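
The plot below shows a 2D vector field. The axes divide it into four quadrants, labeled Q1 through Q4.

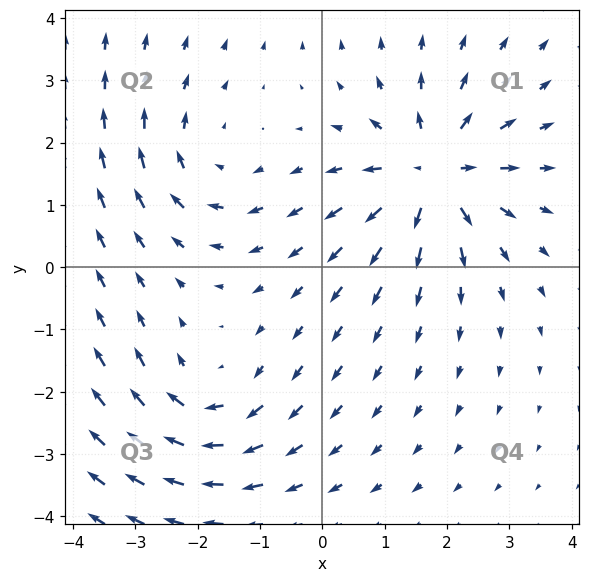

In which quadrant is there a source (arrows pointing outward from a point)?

The source sits at approximately (1.8, 1.5), which lies in quadrant Q1. The divergence there is about +5, positive as expected for a source.

Q1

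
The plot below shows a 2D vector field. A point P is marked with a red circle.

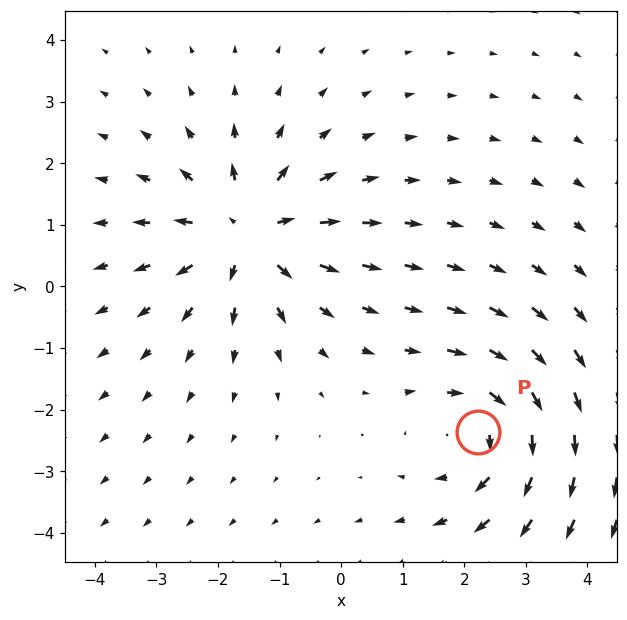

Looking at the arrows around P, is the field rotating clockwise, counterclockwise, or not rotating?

clockwise

Near P at (2.2, -2.4) the arrows circulate clockwise. The curl (z-component) there is about -3; negative curl means clockwise rotation.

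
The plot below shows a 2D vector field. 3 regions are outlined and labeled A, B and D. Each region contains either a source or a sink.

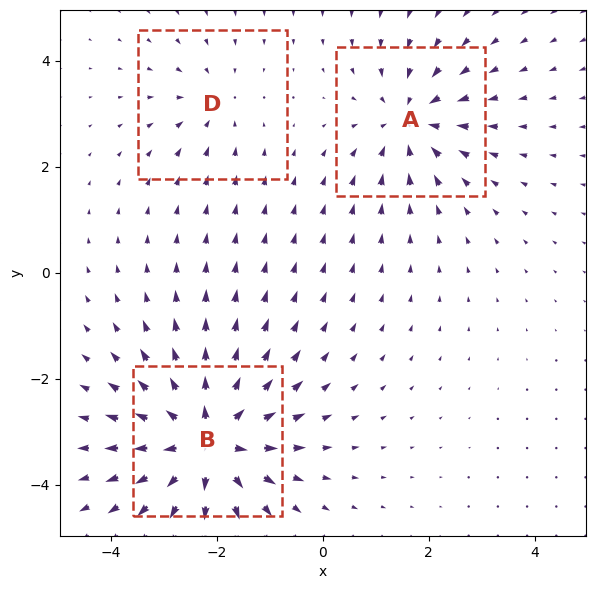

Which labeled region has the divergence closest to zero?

D

Divergence at each region's feature centre — A: about -4, B: about +5, D: about -2. Region D is closest to zero.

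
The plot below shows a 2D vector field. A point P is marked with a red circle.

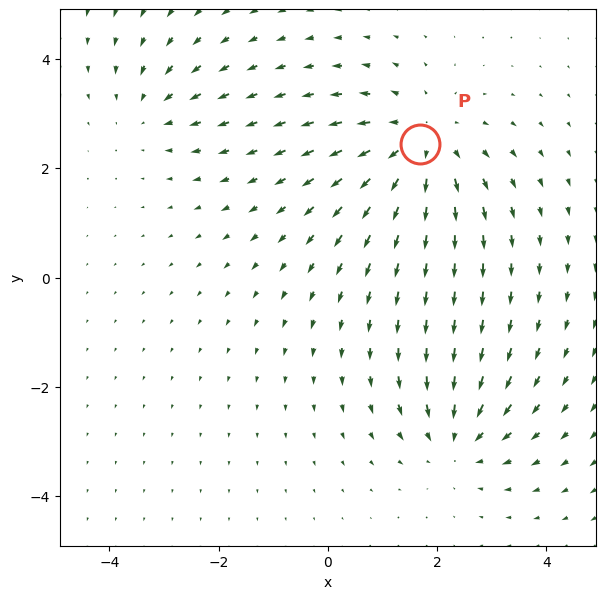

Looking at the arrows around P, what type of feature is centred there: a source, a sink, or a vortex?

source

At P (1.7, 2.4) the arrows spread outward. Divergence about +4, curl ≈0 — positive divergence with near-zero curl is a source.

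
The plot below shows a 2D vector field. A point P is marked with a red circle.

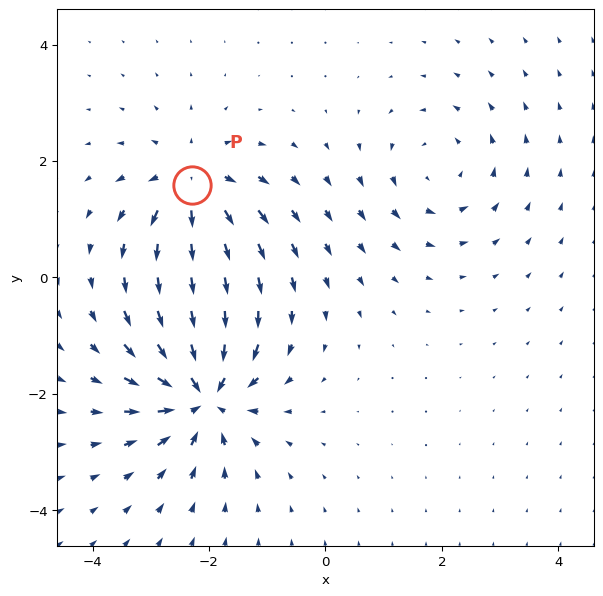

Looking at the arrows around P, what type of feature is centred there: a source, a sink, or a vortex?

source

At P (-2.3, 1.6) the arrows spread outward. Divergence about +5, curl ≈0 — positive divergence with near-zero curl is a source.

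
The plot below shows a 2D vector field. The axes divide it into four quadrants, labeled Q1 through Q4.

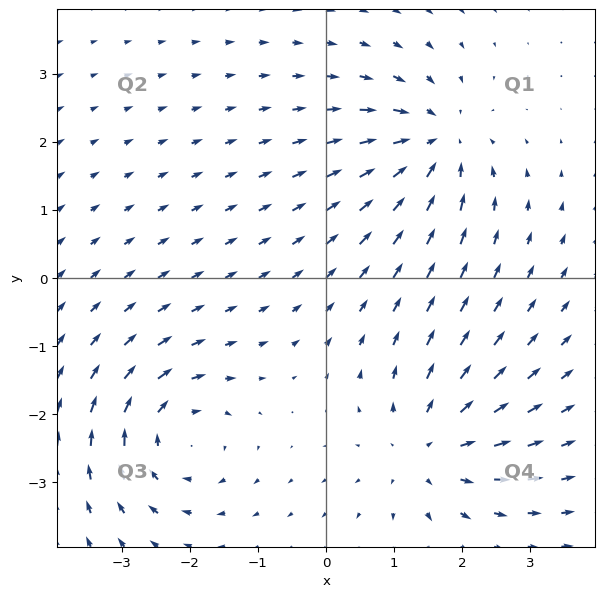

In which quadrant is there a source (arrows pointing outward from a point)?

The source sits at approximately (1.5, -2.5), which lies in quadrant Q4. The divergence there is about +4, positive as expected for a source.

Q4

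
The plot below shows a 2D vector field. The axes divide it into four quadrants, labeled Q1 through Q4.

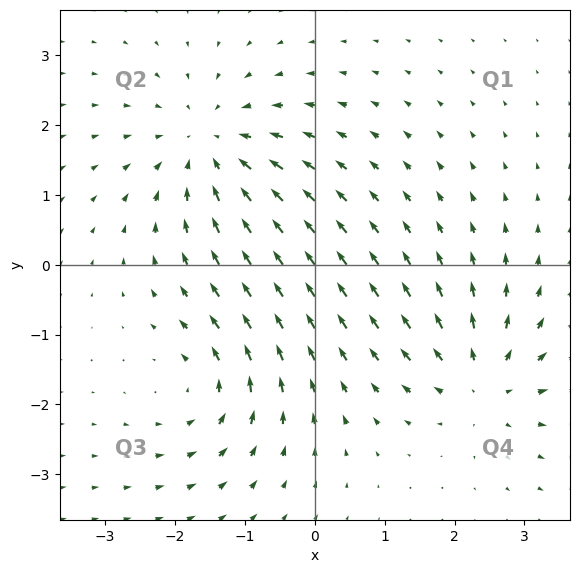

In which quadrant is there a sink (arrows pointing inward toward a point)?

The sink sits at approximately (-1.5, 1.7), which lies in quadrant Q2. The divergence there is about -4, negative as expected for a sink.

Q2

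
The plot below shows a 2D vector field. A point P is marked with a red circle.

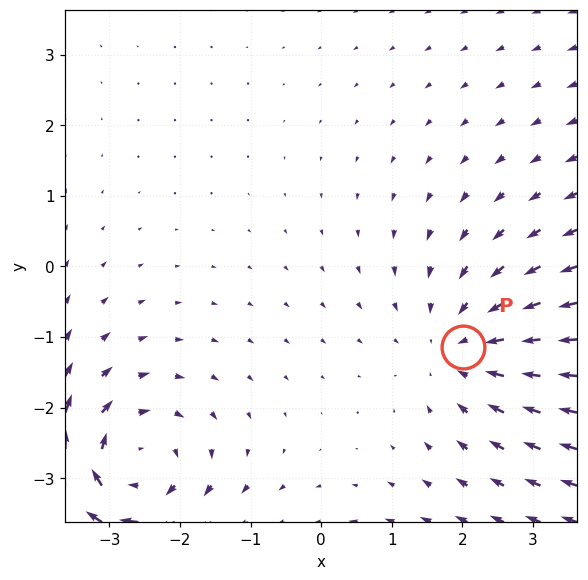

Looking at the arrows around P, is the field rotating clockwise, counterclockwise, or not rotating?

not rotating

Near P at (2.0, -1.1) the arrows show no circulation. The curl there is ≈0.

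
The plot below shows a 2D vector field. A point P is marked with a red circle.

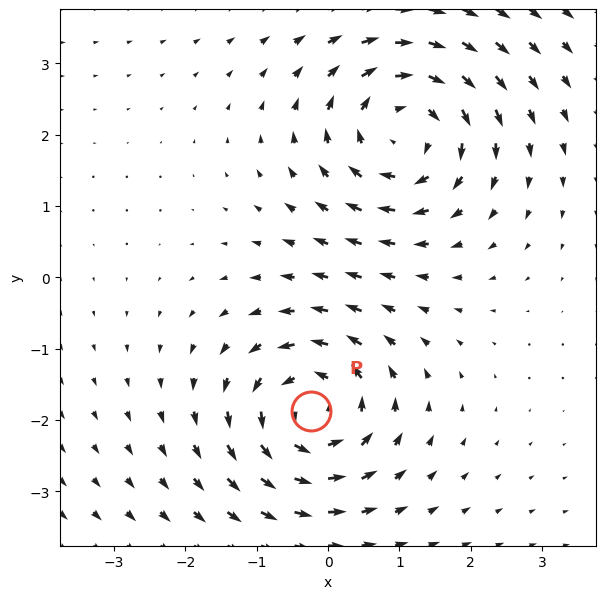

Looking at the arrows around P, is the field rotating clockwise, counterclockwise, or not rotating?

Near P at (-0.2, -1.9) the arrows circulate counterclockwise. The curl (z-component) there is about +5; positive curl means counterclockwise rotation.

counterclockwise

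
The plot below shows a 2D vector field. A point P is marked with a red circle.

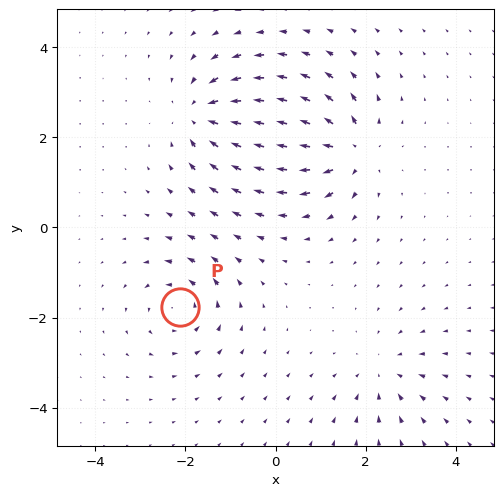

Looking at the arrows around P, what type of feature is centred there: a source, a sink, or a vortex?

At P (-2.1, -1.8) the arrows circulate counterclockwise. Divergence ≈0, curl about +5 — near-zero divergence with nonzero curl is a vortex.

vortex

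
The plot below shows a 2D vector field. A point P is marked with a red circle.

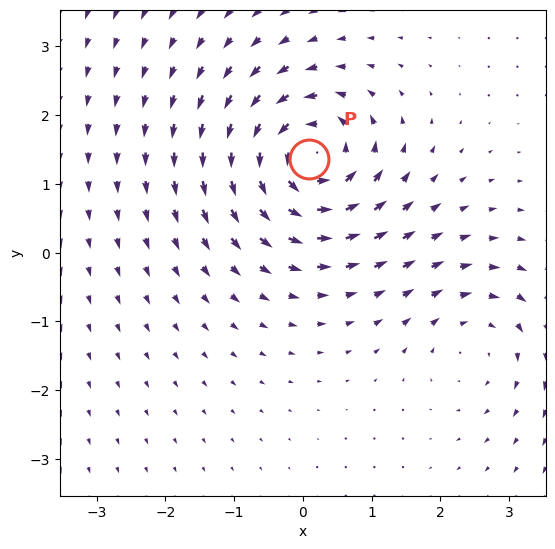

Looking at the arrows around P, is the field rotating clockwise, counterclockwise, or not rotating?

counterclockwise

Near P at (0.1, 1.4) the arrows circulate counterclockwise. The curl (z-component) there is about +6; positive curl means counterclockwise rotation.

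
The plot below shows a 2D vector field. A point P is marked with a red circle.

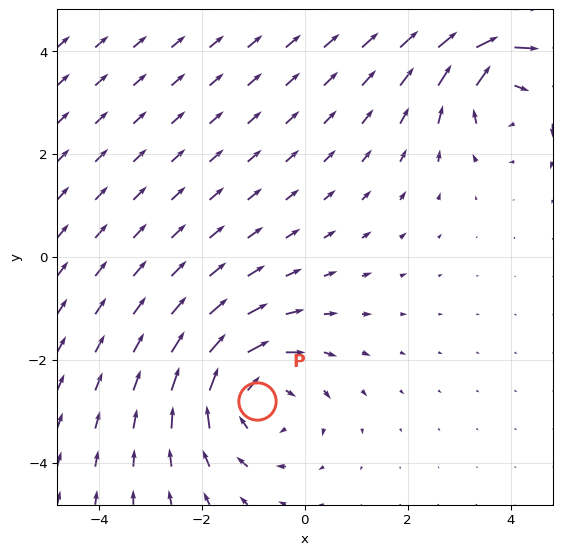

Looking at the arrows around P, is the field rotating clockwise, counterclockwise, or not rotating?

clockwise

Near P at (-0.9, -2.8) the arrows circulate clockwise. The curl (z-component) there is about -4; negative curl means clockwise rotation.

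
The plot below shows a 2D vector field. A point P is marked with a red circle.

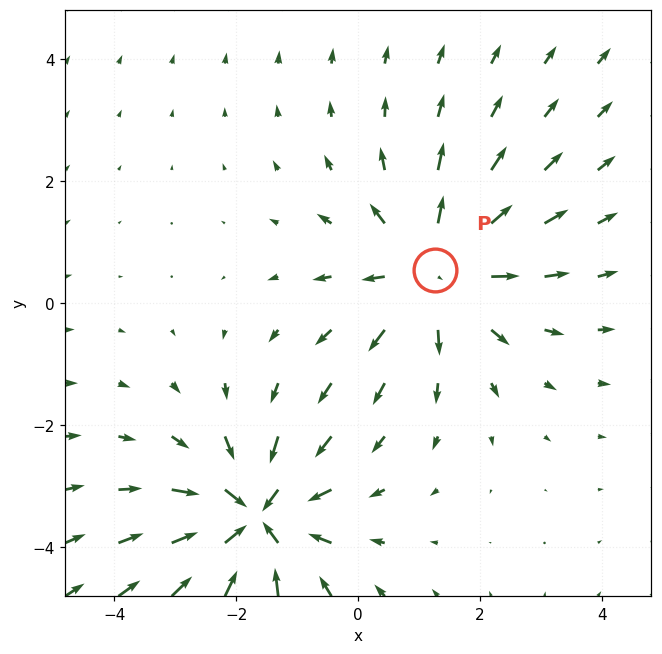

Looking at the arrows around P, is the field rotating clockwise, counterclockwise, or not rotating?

Near P at (1.3, 0.5) the arrows show no circulation. The curl there is ≈0.

not rotating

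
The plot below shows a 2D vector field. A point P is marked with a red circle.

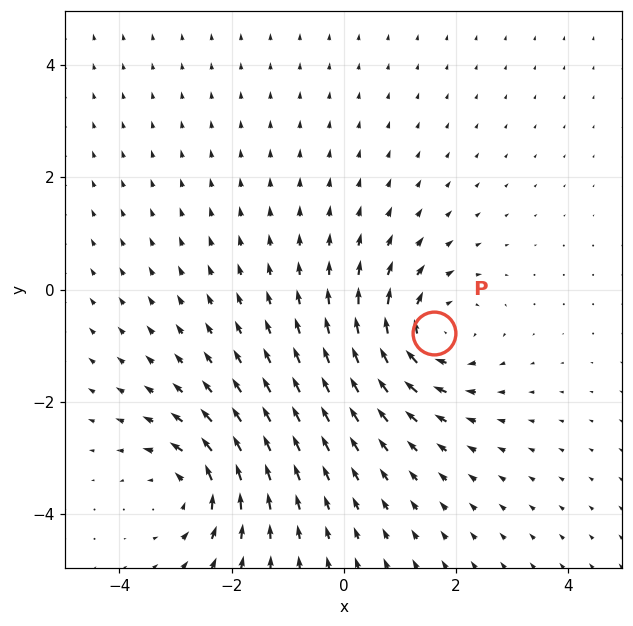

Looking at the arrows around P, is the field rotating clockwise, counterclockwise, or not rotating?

Near P at (1.6, -0.8) the arrows circulate clockwise. The curl (z-component) there is about -5; negative curl means clockwise rotation.

clockwise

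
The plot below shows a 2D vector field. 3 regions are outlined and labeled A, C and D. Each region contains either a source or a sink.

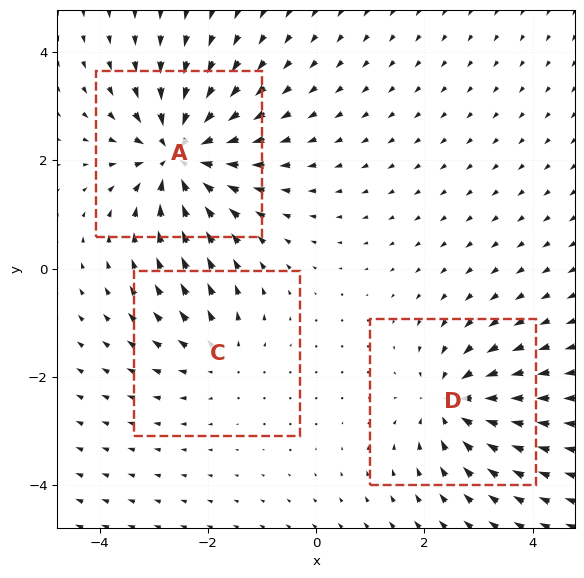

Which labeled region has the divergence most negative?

Divergence at each region's feature centre — A: about -6, C: about +2, D: about -4. Region A is most negative.

A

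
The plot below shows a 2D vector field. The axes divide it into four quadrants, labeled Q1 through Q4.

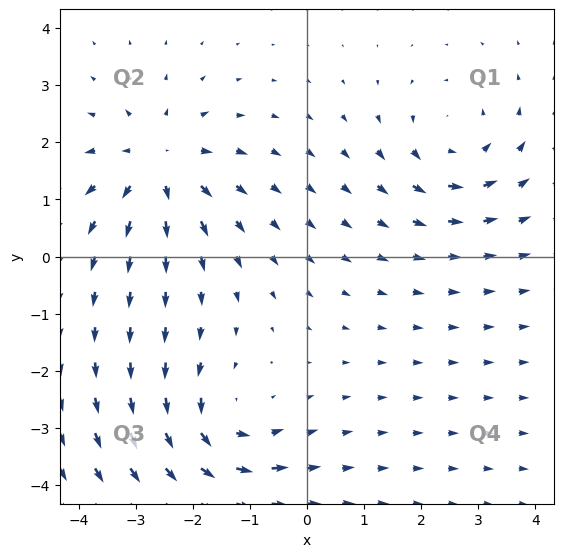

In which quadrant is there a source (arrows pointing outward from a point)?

The source sits at approximately (-2.6, 1.6), which lies in quadrant Q2. The divergence there is about +5, positive as expected for a source.

Q2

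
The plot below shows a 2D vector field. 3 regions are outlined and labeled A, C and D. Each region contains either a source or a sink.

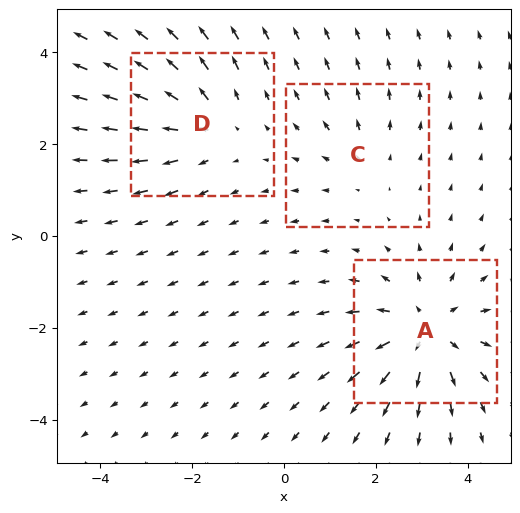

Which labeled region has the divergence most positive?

A

Divergence at each region's feature centre — A: about +4, C: about +2, D: about +3. Region A is most positive.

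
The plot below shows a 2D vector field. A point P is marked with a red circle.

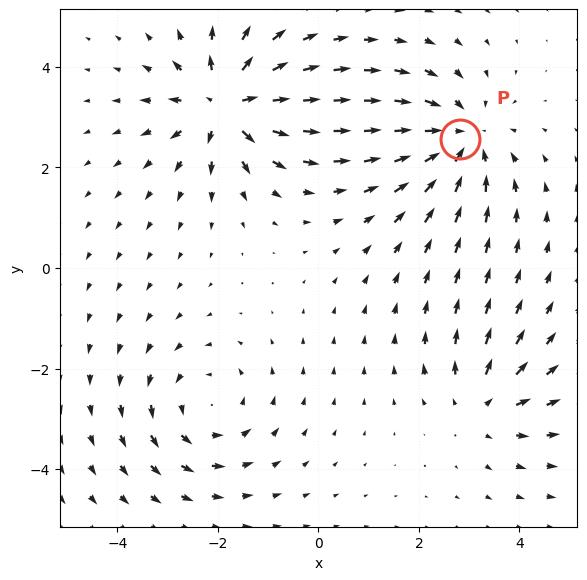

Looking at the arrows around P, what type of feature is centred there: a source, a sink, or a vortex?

sink

At P (2.8, 2.6) the arrows converge inward. Divergence about -5, curl ≈0 — negative divergence with near-zero curl is a sink.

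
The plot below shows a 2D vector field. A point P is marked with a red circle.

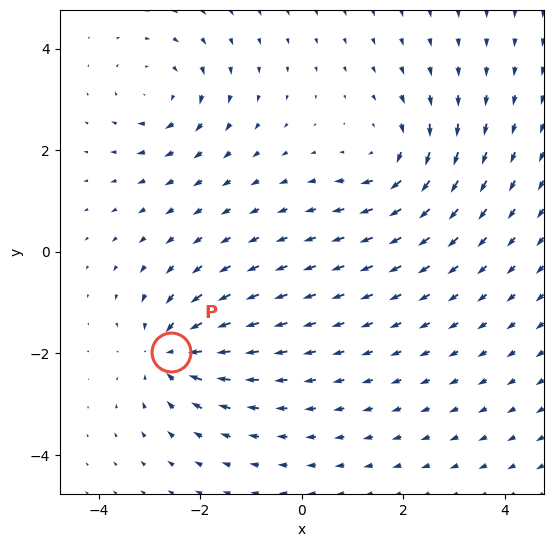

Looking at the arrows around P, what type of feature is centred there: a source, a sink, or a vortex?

At P (-2.6, -2.0) the arrows converge inward. Divergence about -5, curl ≈0 — negative divergence with near-zero curl is a sink.

sink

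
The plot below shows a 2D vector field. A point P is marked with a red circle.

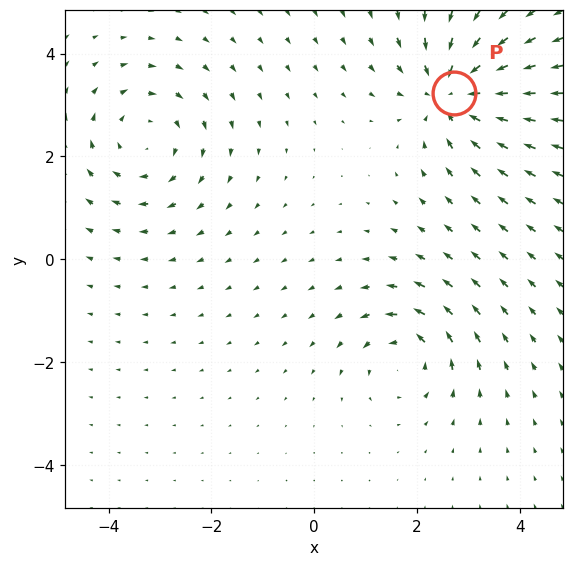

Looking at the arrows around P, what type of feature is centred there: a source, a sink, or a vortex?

At P (2.7, 3.2) the arrows converge inward. Divergence about -4, curl ≈0 — negative divergence with near-zero curl is a sink.

sink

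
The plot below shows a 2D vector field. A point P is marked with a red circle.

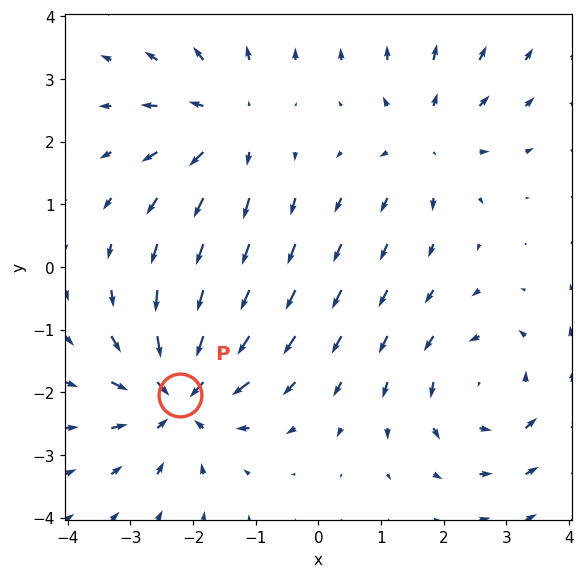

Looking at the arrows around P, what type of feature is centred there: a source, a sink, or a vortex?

sink

At P (-2.2, -2.0) the arrows converge inward. Divergence about -6, curl ≈0 — negative divergence with near-zero curl is a sink.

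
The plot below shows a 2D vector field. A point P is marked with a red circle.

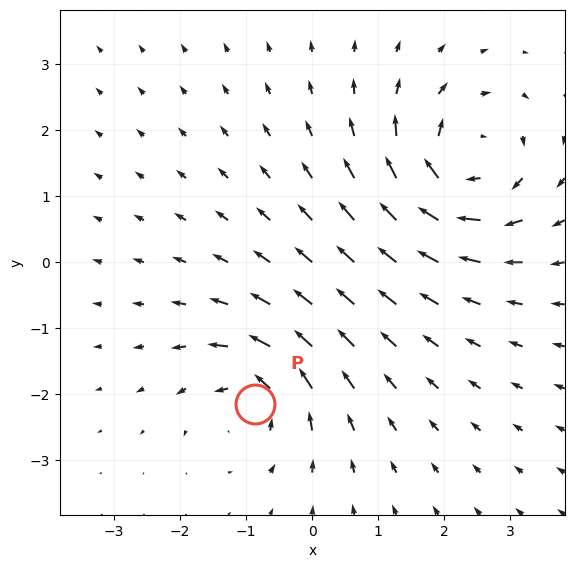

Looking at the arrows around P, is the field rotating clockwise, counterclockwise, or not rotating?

Near P at (-0.9, -2.1) the arrows circulate counterclockwise. The curl (z-component) there is about +4; positive curl means counterclockwise rotation.

counterclockwise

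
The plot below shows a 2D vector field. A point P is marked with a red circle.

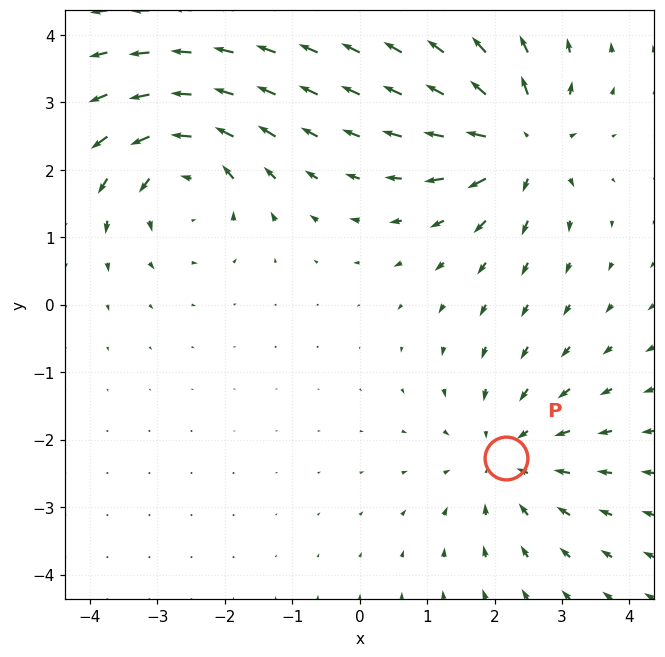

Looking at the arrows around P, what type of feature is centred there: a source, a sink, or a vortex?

At P (2.2, -2.3) the arrows converge inward. Divergence about -4, curl ≈0 — negative divergence with near-zero curl is a sink.

sink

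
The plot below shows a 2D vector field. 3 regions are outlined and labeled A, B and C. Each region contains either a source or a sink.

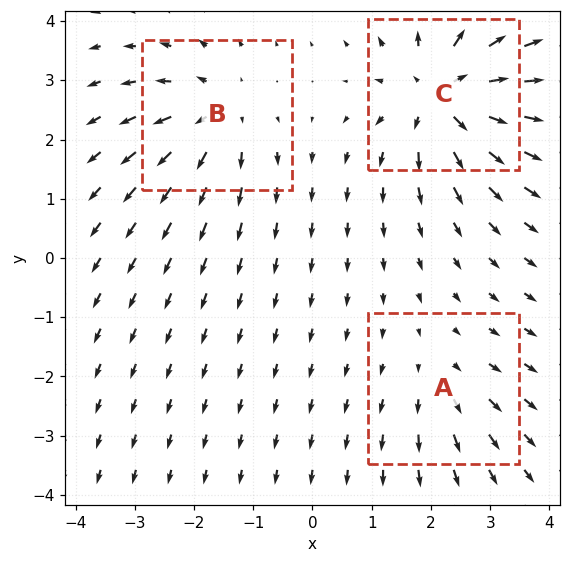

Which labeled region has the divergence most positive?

Divergence at each region's feature centre — A: about +2, B: about +4, C: about +6. Region C is most positive.

C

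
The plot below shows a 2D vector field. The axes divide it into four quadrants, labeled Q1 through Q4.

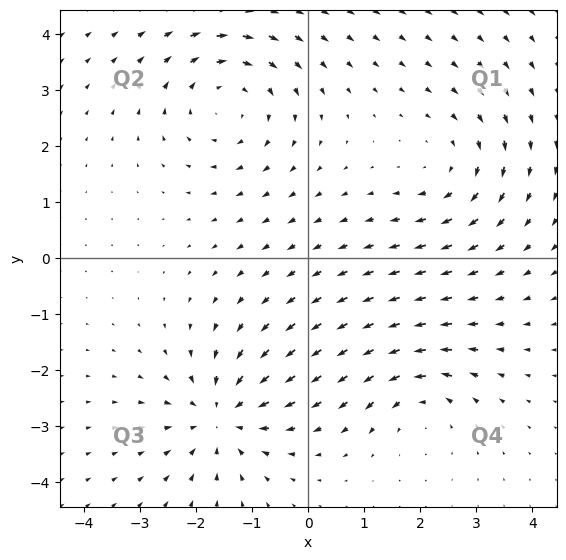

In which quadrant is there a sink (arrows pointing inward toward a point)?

The sink sits at approximately (-1.5, -2.8), which lies in quadrant Q3. The divergence there is about -5, negative as expected for a sink.

Q3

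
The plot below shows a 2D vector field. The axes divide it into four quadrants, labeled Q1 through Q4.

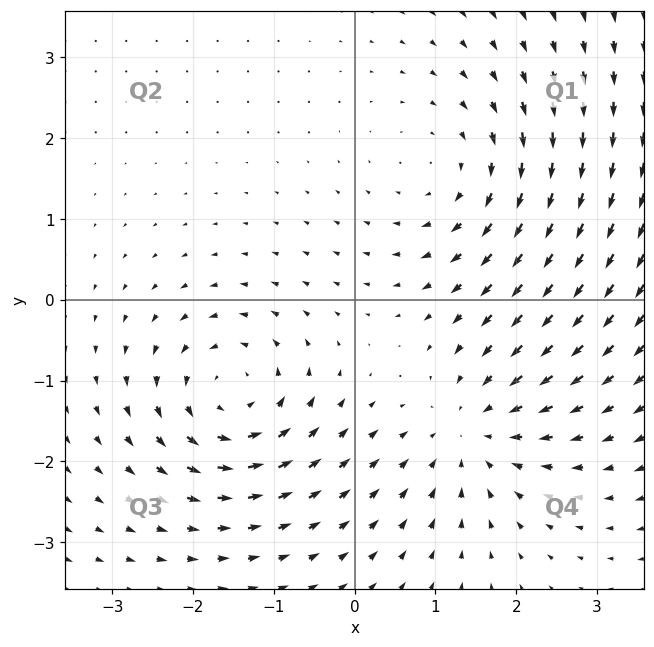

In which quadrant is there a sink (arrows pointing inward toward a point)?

Q4

The sink sits at approximately (1.5, -1.6), which lies in quadrant Q4. The divergence there is about -4, negative as expected for a sink.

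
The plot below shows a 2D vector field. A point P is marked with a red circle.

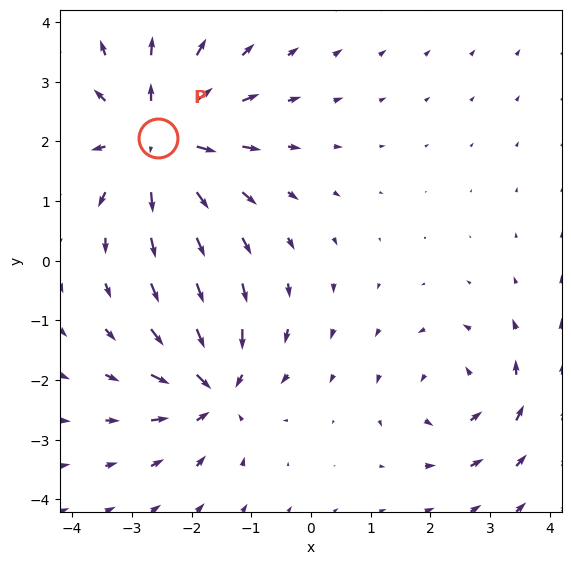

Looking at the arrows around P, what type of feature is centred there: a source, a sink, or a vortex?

source

At P (-2.6, 2.1) the arrows spread outward. Divergence about +5, curl ≈0 — positive divergence with near-zero curl is a source.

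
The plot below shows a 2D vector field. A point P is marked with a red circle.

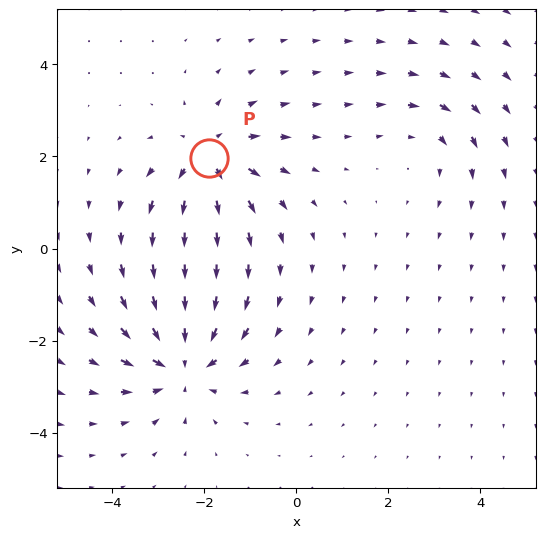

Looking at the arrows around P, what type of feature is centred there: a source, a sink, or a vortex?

source

At P (-1.9, 2.0) the arrows spread outward. Divergence about +5, curl ≈0 — positive divergence with near-zero curl is a source.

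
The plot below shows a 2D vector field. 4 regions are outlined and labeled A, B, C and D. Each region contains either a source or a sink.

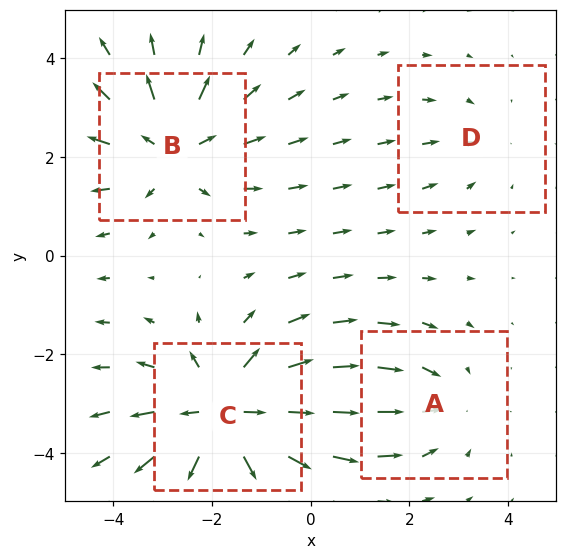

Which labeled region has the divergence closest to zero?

Divergence at each region's feature centre — A: about -3, B: about +5, C: about +6, D: about -2. Region D is closest to zero.

D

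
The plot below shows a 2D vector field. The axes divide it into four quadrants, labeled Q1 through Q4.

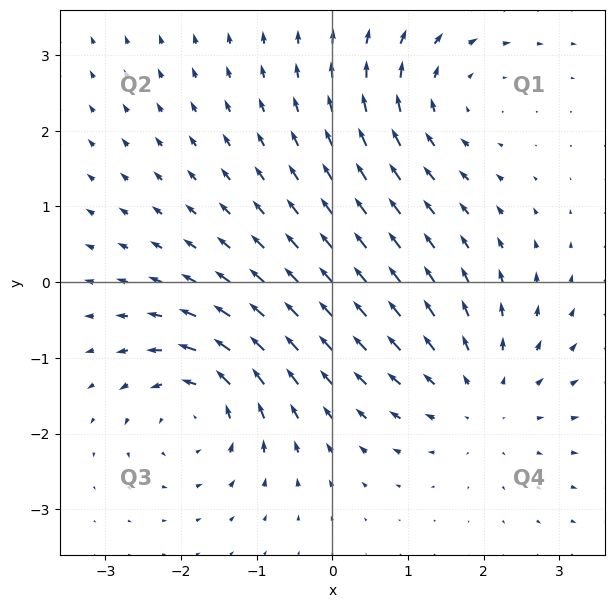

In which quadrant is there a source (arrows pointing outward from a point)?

The source sits at approximately (2.0, -1.5), which lies in quadrant Q4. The divergence there is about +4, positive as expected for a source.

Q4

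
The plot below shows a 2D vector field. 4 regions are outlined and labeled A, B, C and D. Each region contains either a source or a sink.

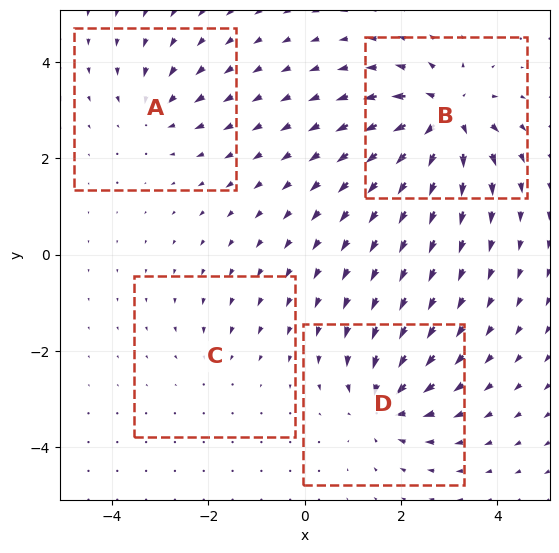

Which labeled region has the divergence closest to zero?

Divergence at each region's feature centre — A: about -4, B: about +9, C: about -2, D: about -6. Region C is closest to zero.

C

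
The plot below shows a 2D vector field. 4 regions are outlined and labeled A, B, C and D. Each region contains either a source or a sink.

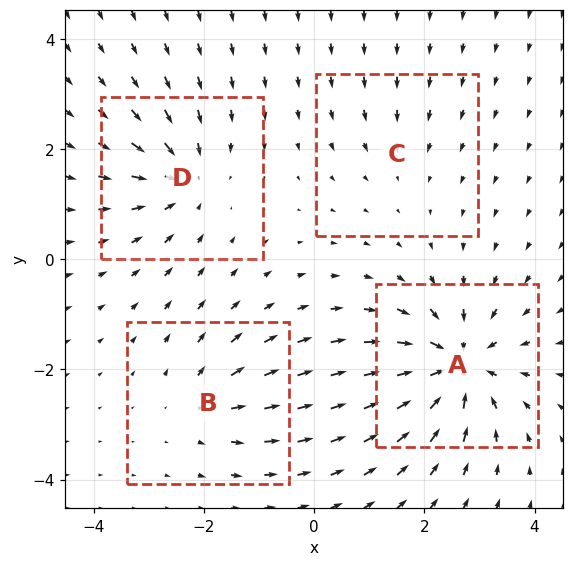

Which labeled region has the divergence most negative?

Divergence at each region's feature centre — A: about -8, B: about +4, C: about -2, D: about -6. Region A is most negative.

A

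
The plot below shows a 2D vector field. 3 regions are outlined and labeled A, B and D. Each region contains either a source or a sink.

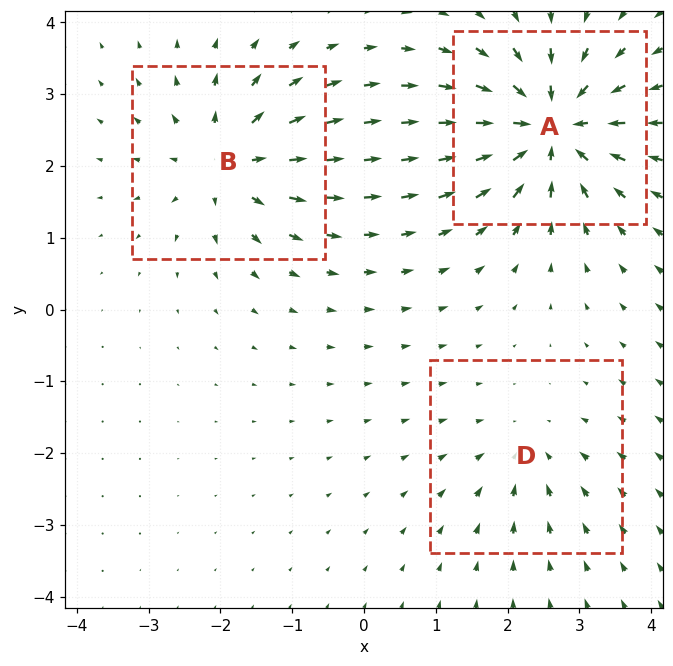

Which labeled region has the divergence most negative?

Divergence at each region's feature centre — A: about -6, B: about +4, D: about -3. Region A is most negative.

A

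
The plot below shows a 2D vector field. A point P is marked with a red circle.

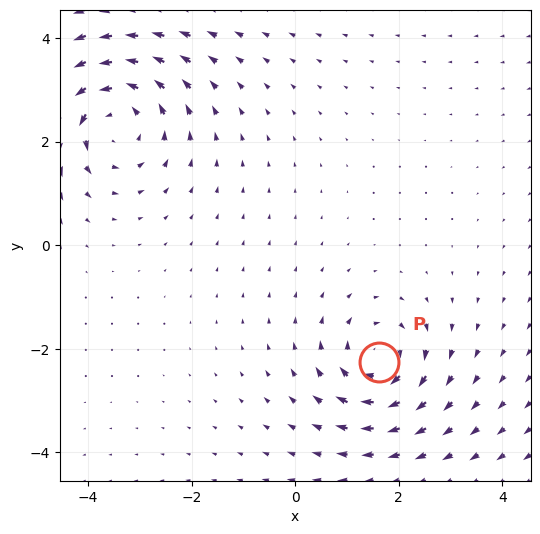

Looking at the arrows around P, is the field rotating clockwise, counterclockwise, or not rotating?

clockwise

Near P at (1.6, -2.3) the arrows circulate clockwise. The curl (z-component) there is about -4; negative curl means clockwise rotation.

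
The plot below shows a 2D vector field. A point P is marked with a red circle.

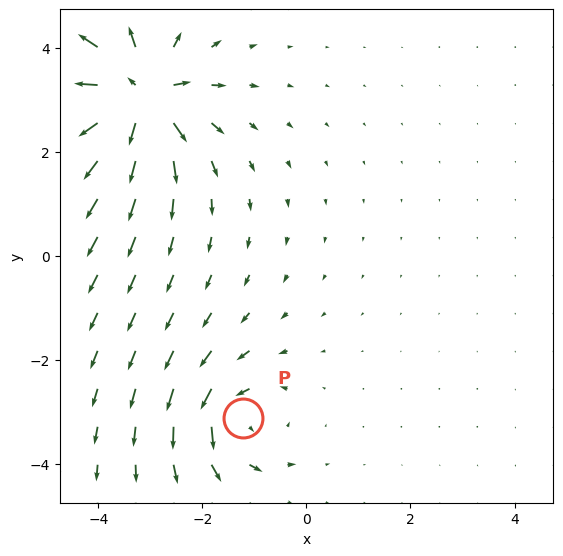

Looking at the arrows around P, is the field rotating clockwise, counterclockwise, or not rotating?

Near P at (-1.2, -3.1) the arrows circulate counterclockwise. The curl (z-component) there is about +4; positive curl means counterclockwise rotation.

counterclockwise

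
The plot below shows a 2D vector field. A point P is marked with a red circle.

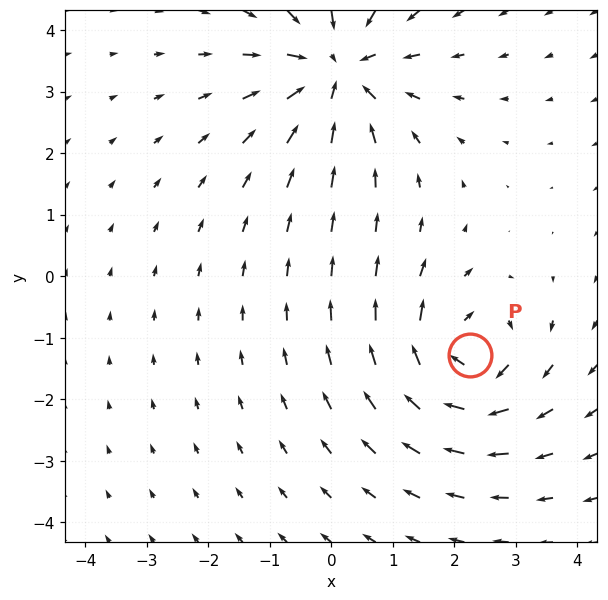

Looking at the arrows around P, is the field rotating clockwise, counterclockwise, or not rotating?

Near P at (2.3, -1.3) the arrows circulate clockwise. The curl (z-component) there is about -5; negative curl means clockwise rotation.

clockwise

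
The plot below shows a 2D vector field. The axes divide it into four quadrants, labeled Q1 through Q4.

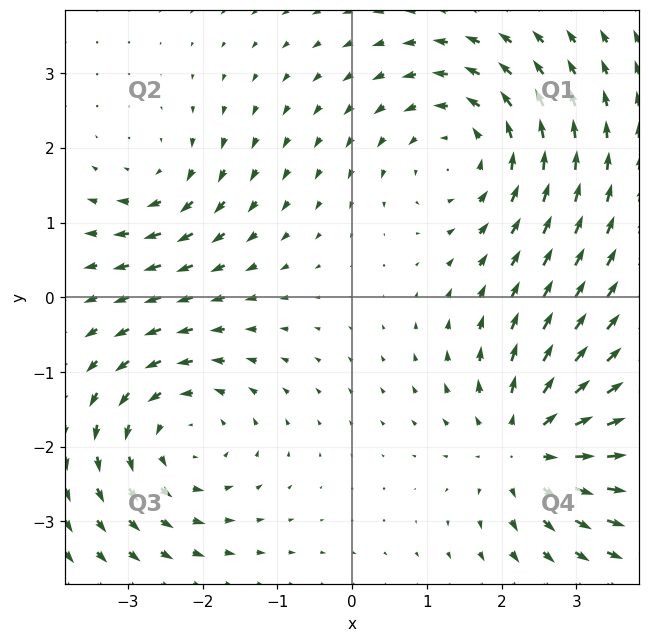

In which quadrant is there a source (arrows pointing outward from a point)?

Q4

The source sits at approximately (2.4, -2.0), which lies in quadrant Q4. The divergence there is about +6, positive as expected for a source.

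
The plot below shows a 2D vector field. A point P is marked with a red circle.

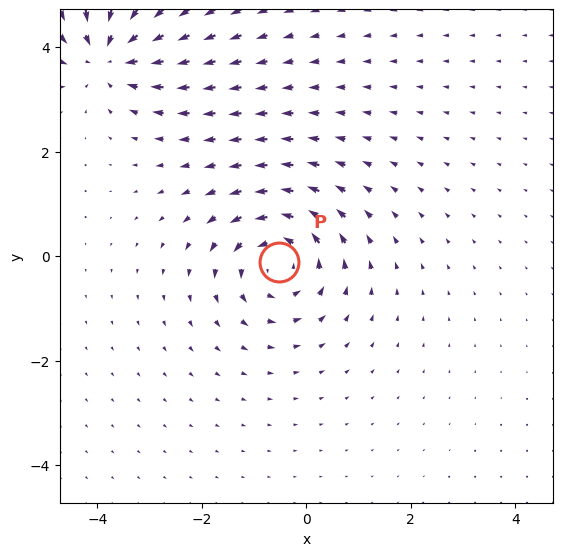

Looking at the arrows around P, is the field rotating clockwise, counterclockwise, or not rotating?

Near P at (-0.5, -0.1) the arrows circulate counterclockwise. The curl (z-component) there is about +5; positive curl means counterclockwise rotation.

counterclockwise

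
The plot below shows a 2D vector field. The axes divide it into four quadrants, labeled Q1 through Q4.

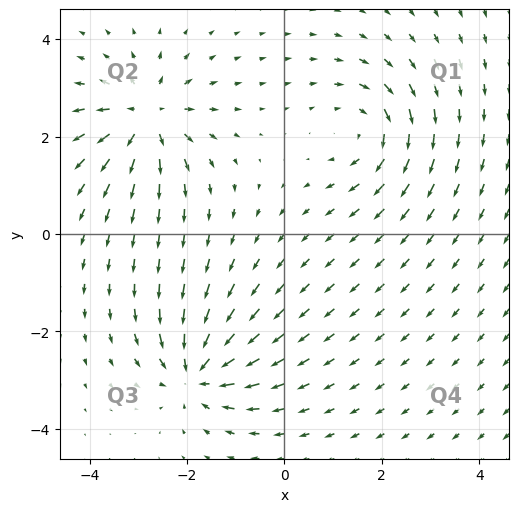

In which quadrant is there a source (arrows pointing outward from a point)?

Q2

The source sits at approximately (-2.8, 2.4), which lies in quadrant Q2. The divergence there is about +5, positive as expected for a source.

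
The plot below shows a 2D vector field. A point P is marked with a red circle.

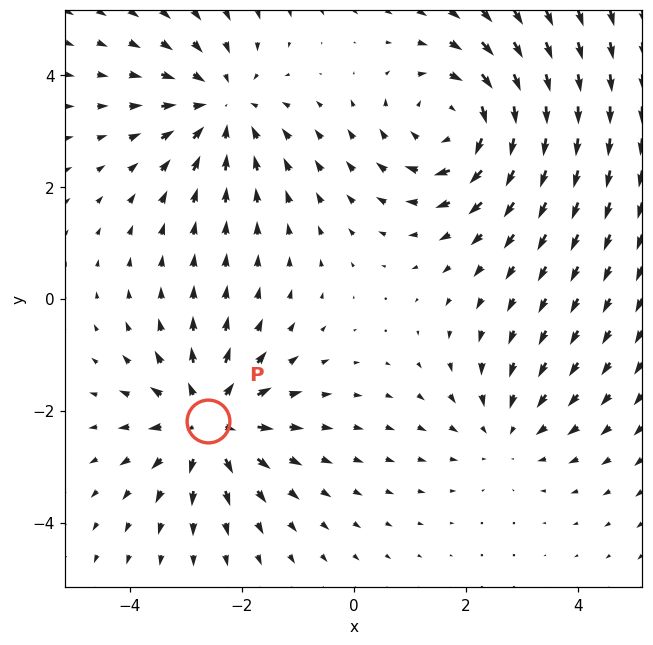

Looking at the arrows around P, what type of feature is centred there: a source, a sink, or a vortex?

source

At P (-2.6, -2.2) the arrows spread outward. Divergence about +5, curl ≈0 — positive divergence with near-zero curl is a source.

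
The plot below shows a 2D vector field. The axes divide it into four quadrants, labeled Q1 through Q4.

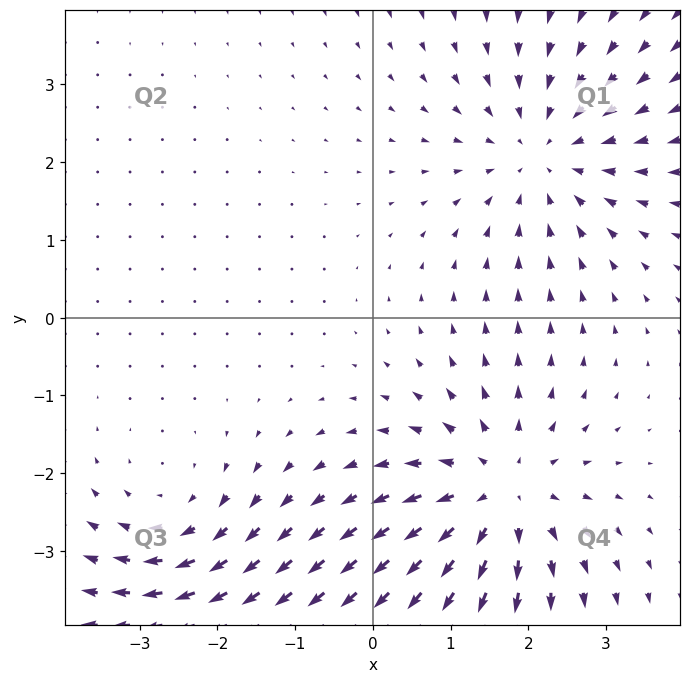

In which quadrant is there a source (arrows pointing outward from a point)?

Q4

The source sits at approximately (1.6, -2.2), which lies in quadrant Q4. The divergence there is about +4, positive as expected for a source.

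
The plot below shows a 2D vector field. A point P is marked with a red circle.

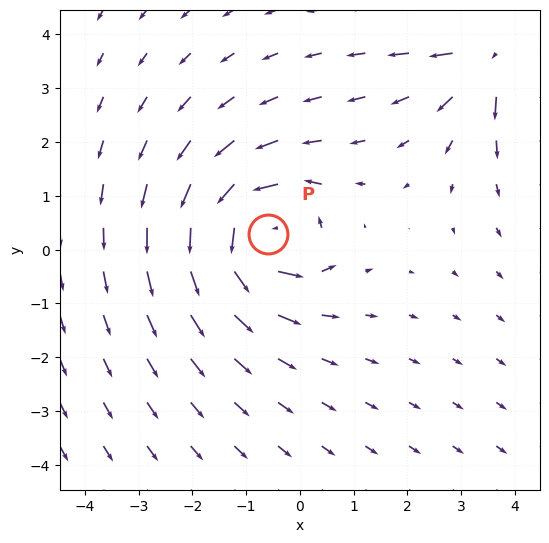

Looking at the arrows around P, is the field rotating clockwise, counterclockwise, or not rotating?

Near P at (-0.6, 0.3) the arrows circulate counterclockwise. The curl (z-component) there is about +6; positive curl means counterclockwise rotation.

counterclockwise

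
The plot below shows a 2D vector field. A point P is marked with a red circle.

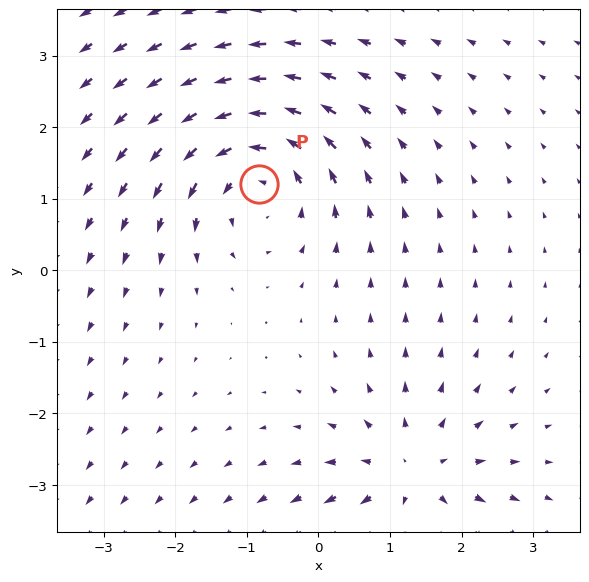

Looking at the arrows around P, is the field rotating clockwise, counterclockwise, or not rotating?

Near P at (-0.8, 1.2) the arrows circulate counterclockwise. The curl (z-component) there is about +5; positive curl means counterclockwise rotation.

counterclockwise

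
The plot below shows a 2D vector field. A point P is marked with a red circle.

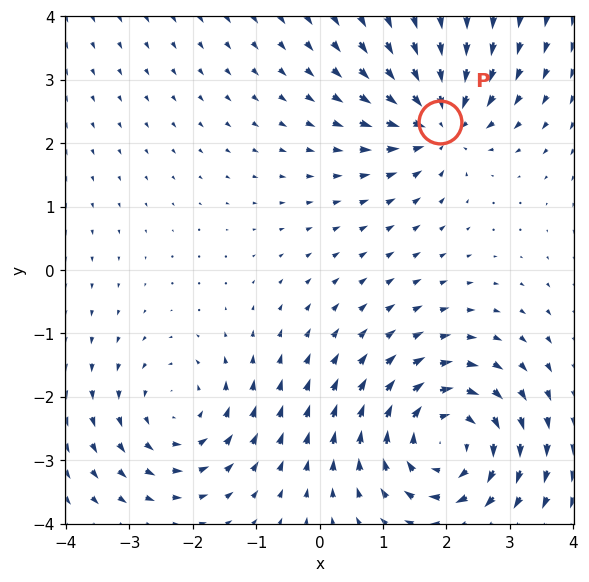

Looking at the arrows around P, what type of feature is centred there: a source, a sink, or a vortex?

At P (1.9, 2.3) the arrows converge inward. Divergence about -5, curl ≈0 — negative divergence with near-zero curl is a sink.

sink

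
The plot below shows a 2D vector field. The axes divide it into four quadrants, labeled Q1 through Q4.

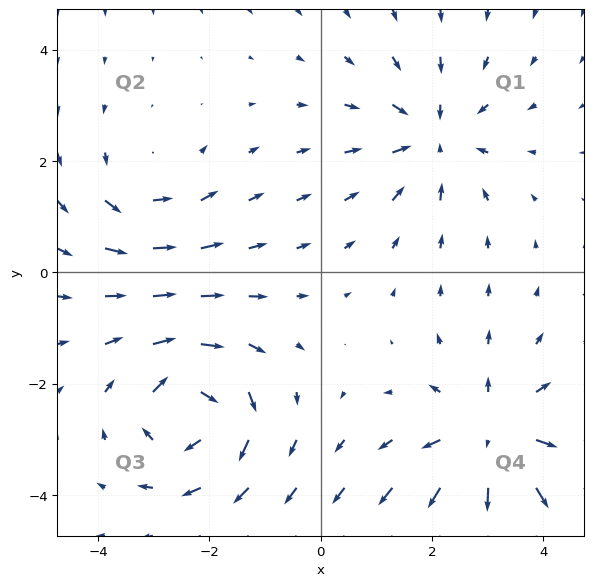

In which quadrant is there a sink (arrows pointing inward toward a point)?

The sink sits at approximately (2.0, 2.4), which lies in quadrant Q1. The divergence there is about -4, negative as expected for a sink.

Q1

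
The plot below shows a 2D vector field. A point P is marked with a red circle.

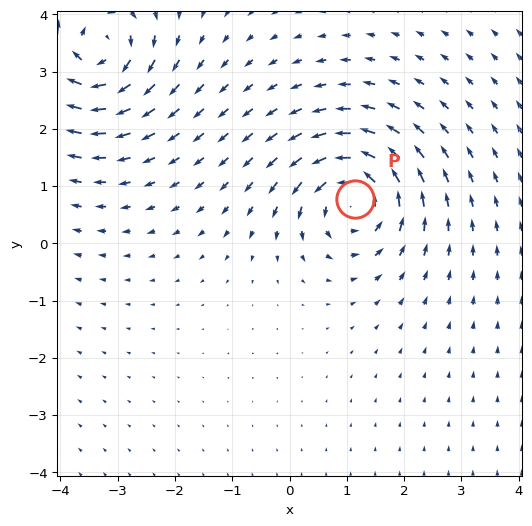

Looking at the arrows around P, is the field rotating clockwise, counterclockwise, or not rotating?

Near P at (1.1, 0.8) the arrows circulate counterclockwise. The curl (z-component) there is about +4; positive curl means counterclockwise rotation.

counterclockwise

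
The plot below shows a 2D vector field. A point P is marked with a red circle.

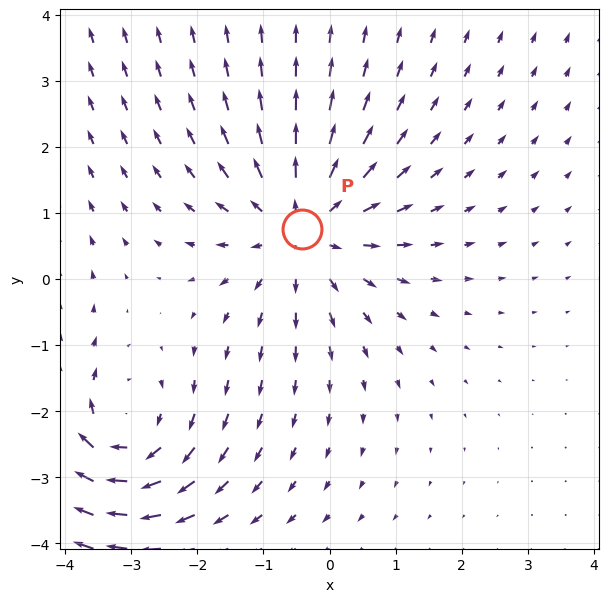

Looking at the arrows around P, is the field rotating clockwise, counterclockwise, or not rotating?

not rotating

Near P at (-0.4, 0.8) the arrows show no circulation. The curl there is ≈0.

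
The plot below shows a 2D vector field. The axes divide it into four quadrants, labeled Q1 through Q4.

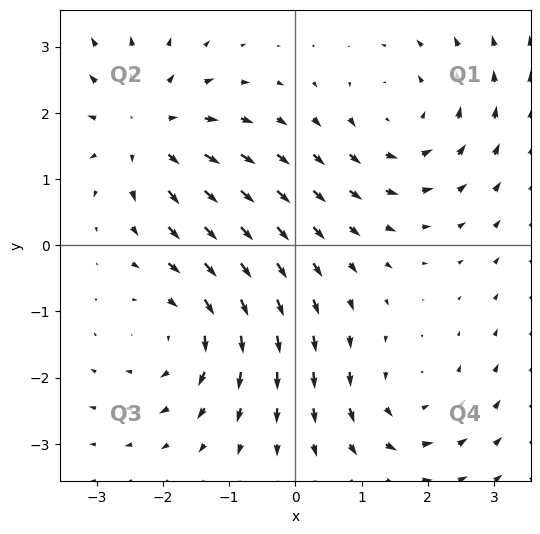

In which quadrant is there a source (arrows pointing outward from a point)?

The source sits at approximately (-2.2, 1.7), which lies in quadrant Q2. The divergence there is about +5, positive as expected for a source.

Q2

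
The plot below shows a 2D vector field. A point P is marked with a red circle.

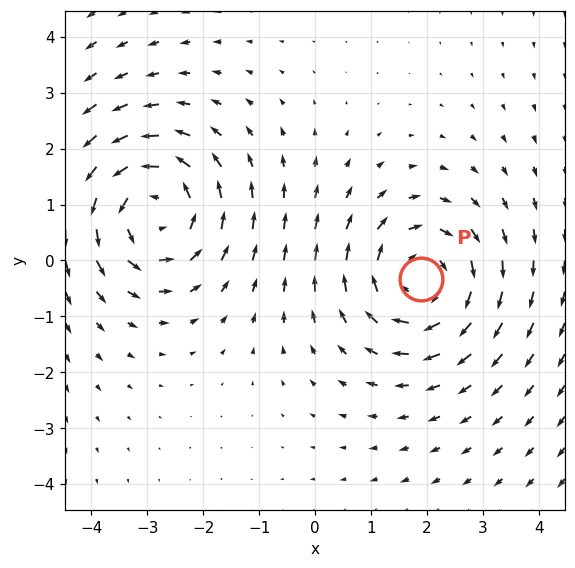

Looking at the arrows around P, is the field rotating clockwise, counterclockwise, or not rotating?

clockwise

Near P at (1.9, -0.3) the arrows circulate clockwise. The curl (z-component) there is about -4; negative curl means clockwise rotation.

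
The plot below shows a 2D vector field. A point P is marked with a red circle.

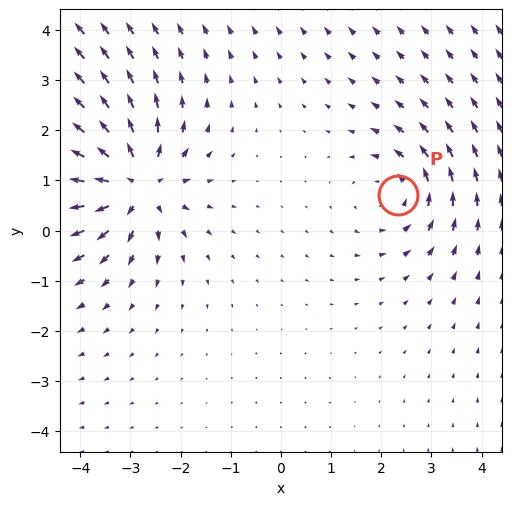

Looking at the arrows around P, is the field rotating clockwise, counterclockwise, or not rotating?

counterclockwise

Near P at (2.3, 0.7) the arrows circulate counterclockwise. The curl (z-component) there is about +3; positive curl means counterclockwise rotation.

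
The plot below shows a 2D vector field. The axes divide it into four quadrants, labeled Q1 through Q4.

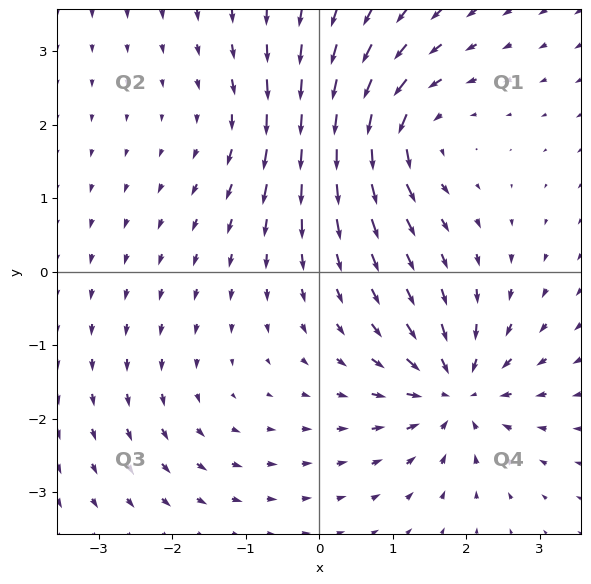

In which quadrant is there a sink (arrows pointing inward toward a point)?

Q4

The sink sits at approximately (1.9, -1.6), which lies in quadrant Q4. The divergence there is about -7, negative as expected for a sink.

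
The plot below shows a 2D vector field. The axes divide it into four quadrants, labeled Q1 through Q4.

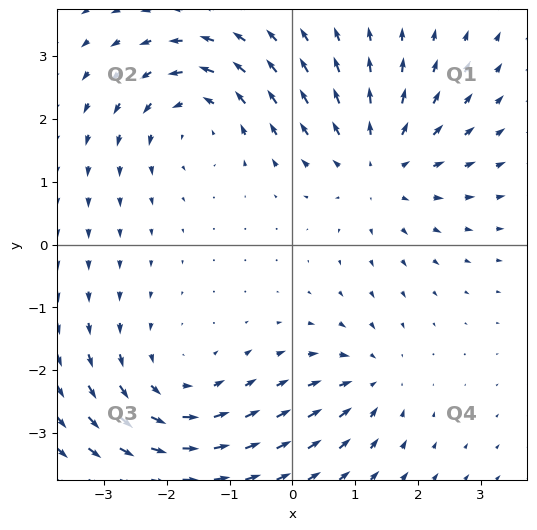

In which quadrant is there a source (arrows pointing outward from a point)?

Q1

The source sits at approximately (1.4, 1.3), which lies in quadrant Q1. The divergence there is about +4, positive as expected for a source.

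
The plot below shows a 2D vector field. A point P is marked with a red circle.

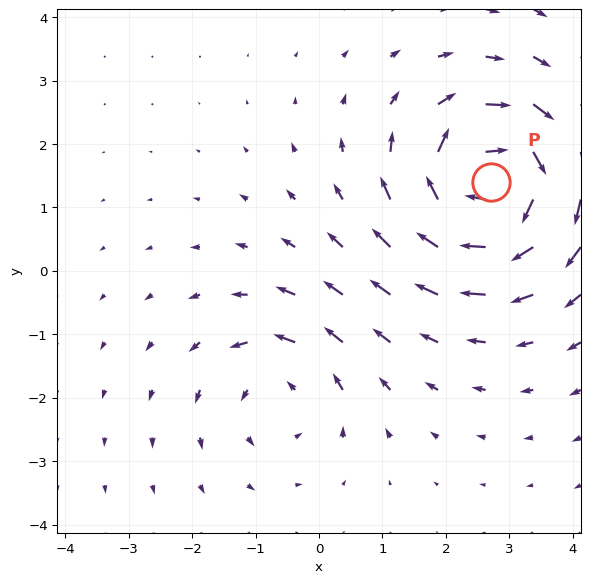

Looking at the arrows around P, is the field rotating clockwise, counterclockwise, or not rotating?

Near P at (2.7, 1.4) the arrows circulate clockwise. The curl (z-component) there is about -6; negative curl means clockwise rotation.

clockwise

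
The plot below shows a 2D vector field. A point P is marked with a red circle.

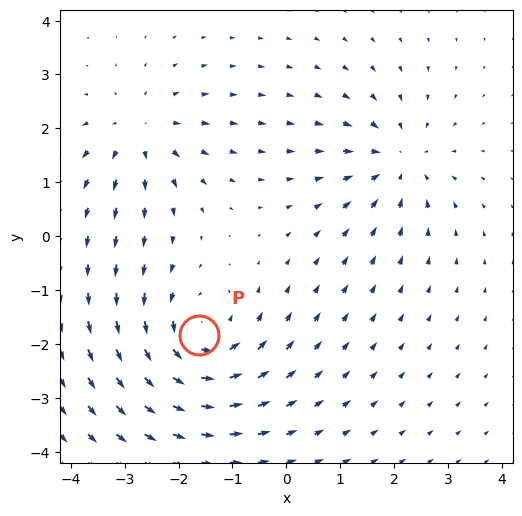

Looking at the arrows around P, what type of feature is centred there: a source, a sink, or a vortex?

At P (-1.6, -1.8) the arrows circulate counterclockwise. Divergence ≈0, curl about +4 — near-zero divergence with nonzero curl is a vortex.

vortex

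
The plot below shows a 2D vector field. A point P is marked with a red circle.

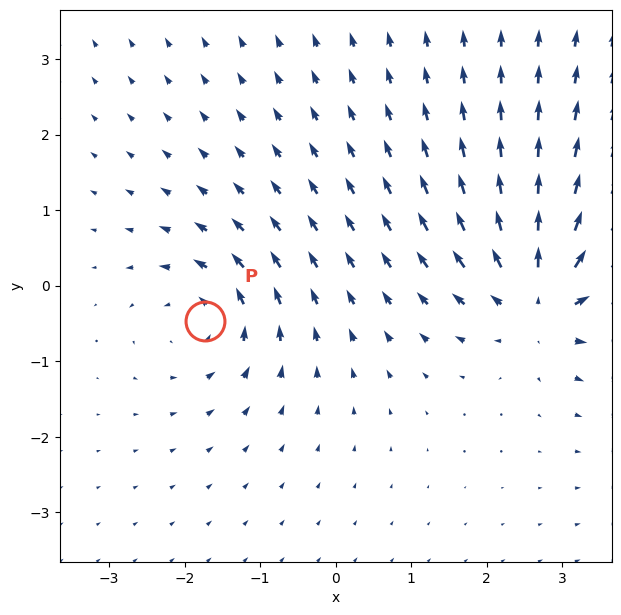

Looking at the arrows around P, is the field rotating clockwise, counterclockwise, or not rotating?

counterclockwise

Near P at (-1.7, -0.5) the arrows circulate counterclockwise. The curl (z-component) there is about +4; positive curl means counterclockwise rotation.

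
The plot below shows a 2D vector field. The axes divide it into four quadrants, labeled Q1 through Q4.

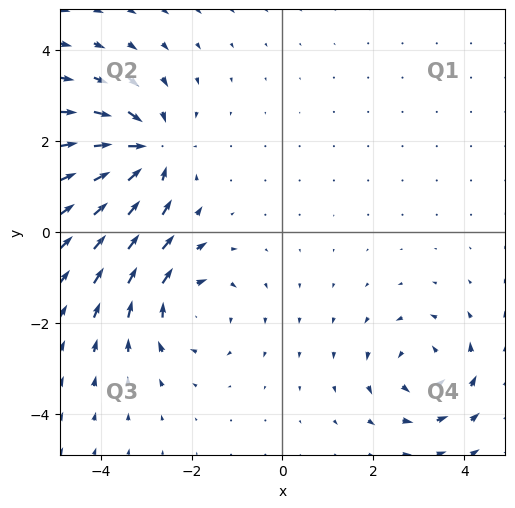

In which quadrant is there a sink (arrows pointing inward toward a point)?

Q2

The sink sits at approximately (-3.0, 1.8), which lies in quadrant Q2. The divergence there is about -5, negative as expected for a sink.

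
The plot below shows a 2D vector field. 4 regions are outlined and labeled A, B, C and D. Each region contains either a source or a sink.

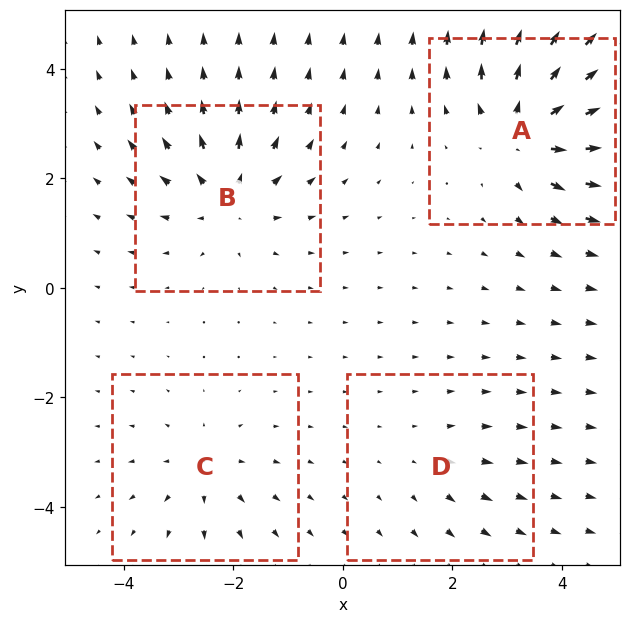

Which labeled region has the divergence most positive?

A

Divergence at each region's feature centre — A: about +7, B: about +5, C: about +3, D: about +2. Region A is most positive.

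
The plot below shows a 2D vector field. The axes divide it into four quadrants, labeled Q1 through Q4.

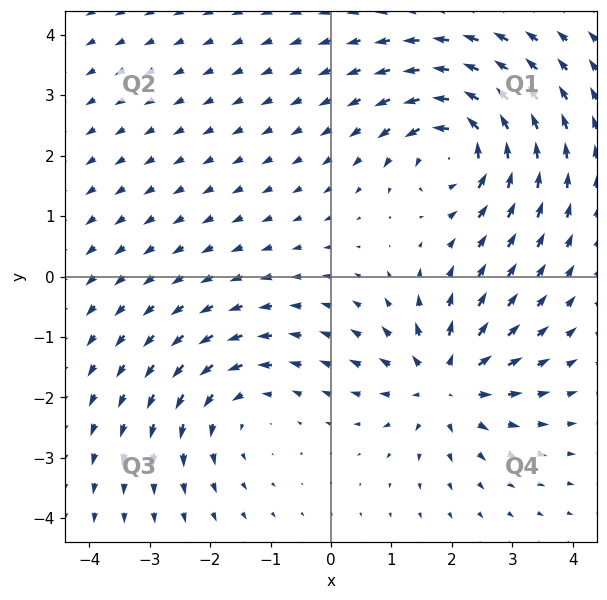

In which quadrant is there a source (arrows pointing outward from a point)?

The source sits at approximately (1.9, -1.8), which lies in quadrant Q4. The divergence there is about +4, positive as expected for a source.

Q4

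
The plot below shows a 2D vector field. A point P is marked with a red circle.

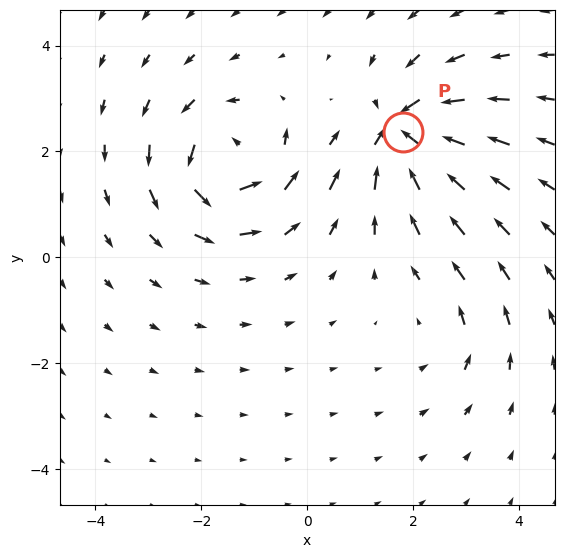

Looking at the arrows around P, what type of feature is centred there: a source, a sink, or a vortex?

At P (1.8, 2.4) the arrows converge inward. Divergence about -7, curl ≈0 — negative divergence with near-zero curl is a sink.

sink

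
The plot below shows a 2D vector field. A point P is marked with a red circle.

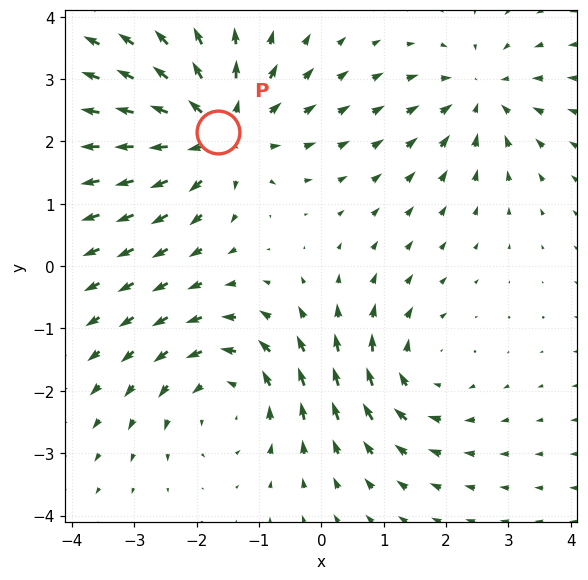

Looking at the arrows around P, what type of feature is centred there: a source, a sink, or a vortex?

At P (-1.7, 2.2) the arrows spread outward. Divergence about +4, curl ≈0 — positive divergence with near-zero curl is a source.

source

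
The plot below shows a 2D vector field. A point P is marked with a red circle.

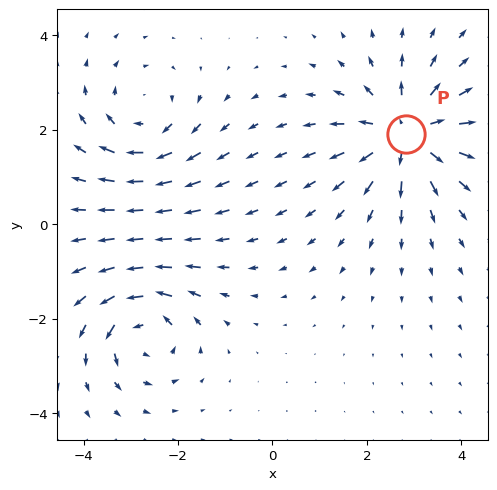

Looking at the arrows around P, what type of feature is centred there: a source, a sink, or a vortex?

source

At P (2.8, 1.9) the arrows spread outward. Divergence about +5, curl ≈0 — positive divergence with near-zero curl is a source.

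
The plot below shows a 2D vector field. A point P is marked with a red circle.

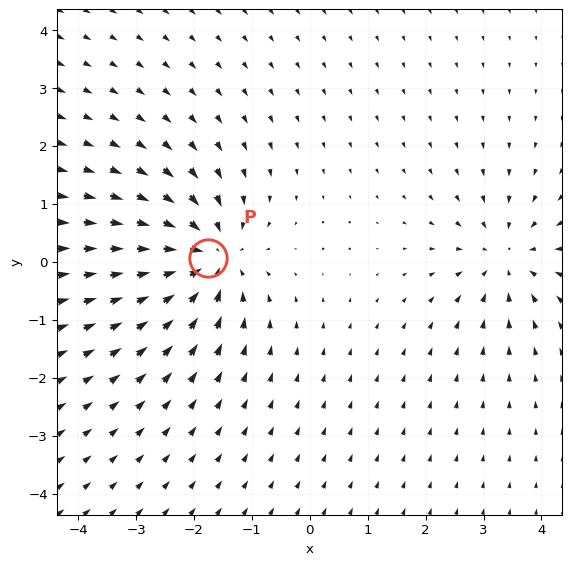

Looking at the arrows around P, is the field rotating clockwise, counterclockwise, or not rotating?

Near P at (-1.8, 0.1) the arrows show no circulation. The curl there is ≈0.

not rotating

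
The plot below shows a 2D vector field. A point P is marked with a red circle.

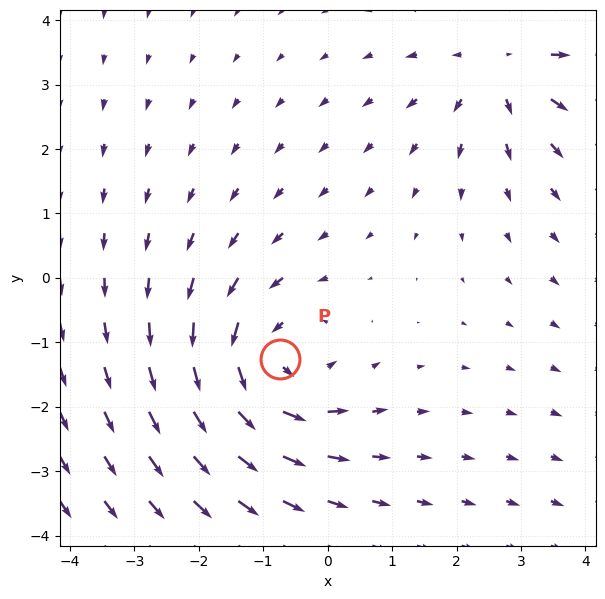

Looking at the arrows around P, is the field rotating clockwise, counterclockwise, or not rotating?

Near P at (-0.7, -1.3) the arrows circulate counterclockwise. The curl (z-component) there is about +3; positive curl means counterclockwise rotation.

counterclockwise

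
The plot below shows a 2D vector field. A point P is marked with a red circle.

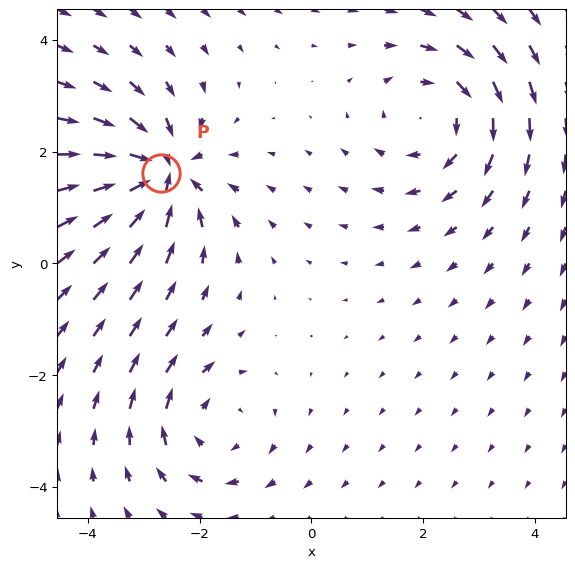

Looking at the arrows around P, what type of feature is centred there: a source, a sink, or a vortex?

At P (-2.7, 1.6) the arrows converge inward. Divergence about -6, curl ≈0 — negative divergence with near-zero curl is a sink.

sink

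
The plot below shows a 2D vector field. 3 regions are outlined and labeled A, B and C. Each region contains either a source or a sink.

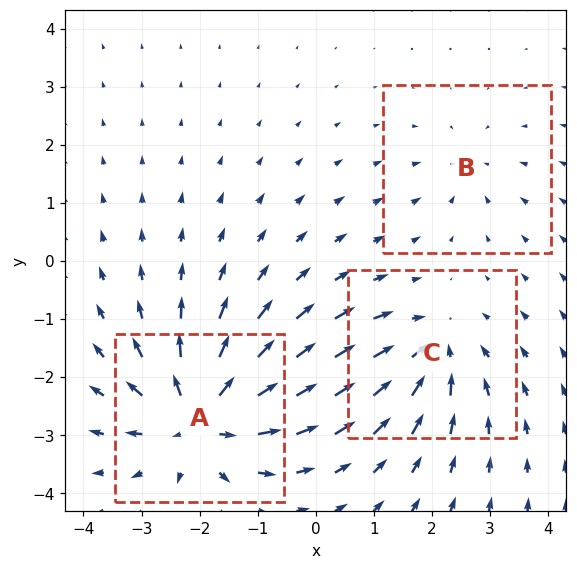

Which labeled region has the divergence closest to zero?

B

Divergence at each region's feature centre — A: about +6, B: about -2, C: about -4. Region B is closest to zero.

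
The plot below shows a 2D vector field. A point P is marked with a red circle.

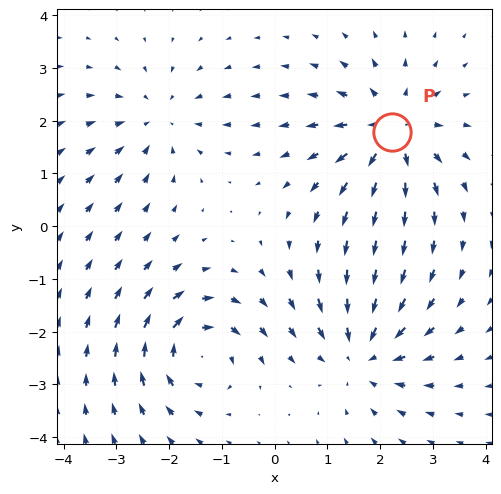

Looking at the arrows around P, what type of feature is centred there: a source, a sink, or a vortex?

source

At P (2.2, 1.8) the arrows spread outward. Divergence about +4, curl ≈0 — positive divergence with near-zero curl is a source.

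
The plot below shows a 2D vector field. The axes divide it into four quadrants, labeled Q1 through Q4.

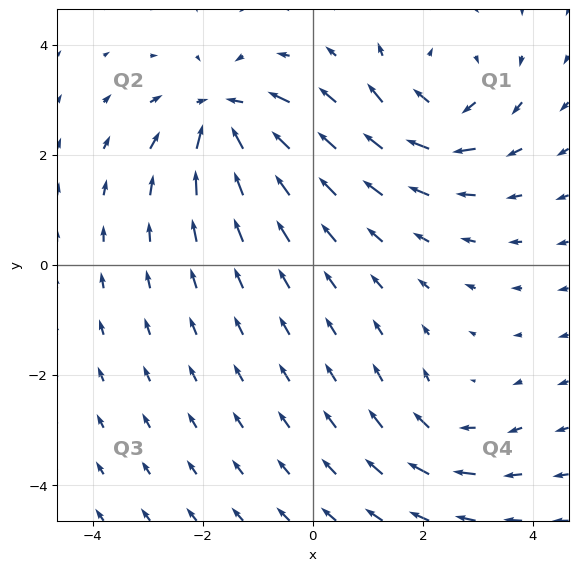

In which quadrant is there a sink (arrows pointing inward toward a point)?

The sink sits at approximately (-1.6, 2.7), which lies in quadrant Q2. The divergence there is about -6, negative as expected for a sink.

Q2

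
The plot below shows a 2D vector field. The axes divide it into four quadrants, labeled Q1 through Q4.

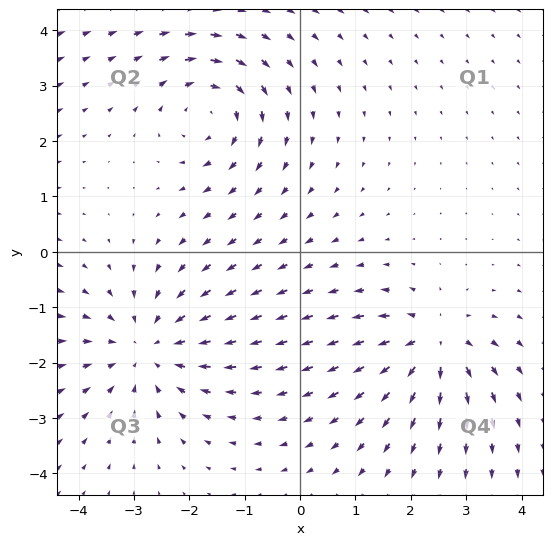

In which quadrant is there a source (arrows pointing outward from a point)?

Q4

The source sits at approximately (2.4, -1.6), which lies in quadrant Q4. The divergence there is about +5, positive as expected for a source.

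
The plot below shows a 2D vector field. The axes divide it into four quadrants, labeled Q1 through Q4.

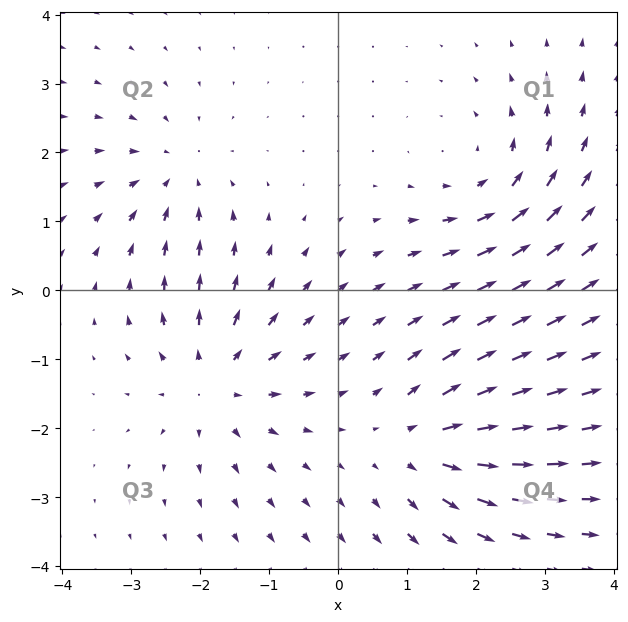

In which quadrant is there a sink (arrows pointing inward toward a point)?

Q2

The sink sits at approximately (-2.4, 1.7), which lies in quadrant Q2. The divergence there is about -4, negative as expected for a sink.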